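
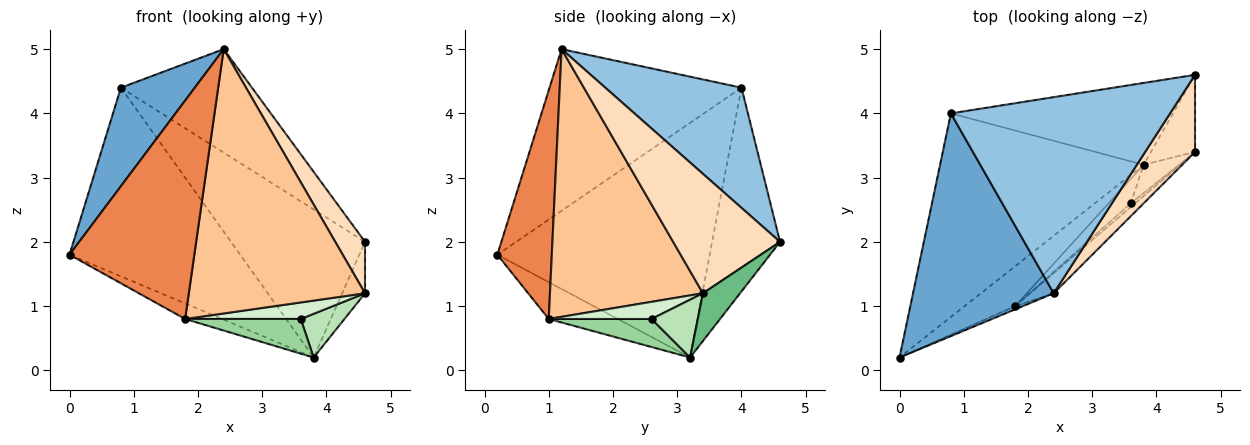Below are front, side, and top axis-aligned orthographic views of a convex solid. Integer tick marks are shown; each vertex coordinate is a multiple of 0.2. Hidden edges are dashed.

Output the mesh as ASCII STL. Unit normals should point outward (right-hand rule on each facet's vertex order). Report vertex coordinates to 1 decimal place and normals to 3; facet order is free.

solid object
 facet normal -0.724 -0.279 0.630
  outer loop
   vertex 0.8 4.0 4.4
   vertex 0.0 0.2 1.8
   vertex 2.4 1.2 5.0
  endloop
 endfacet
 facet normal 0.436 0.420 0.796
  outer loop
   vertex 0.8 4.0 4.4
   vertex 2.4 1.2 5.0
   vertex 4.6 4.6 2.0
  endloop
 endfacet
 facet normal -0.646 0.519 -0.560
  outer loop
   vertex 0.8 4.0 4.4
   vertex 3.8 3.2 0.2
   vertex 0.0 0.2 1.8
  endloop
 endfacet
 facet normal -0.406 0.800 -0.442
  outer loop
   vertex 0.8 4.0 4.4
   vertex 4.6 4.6 2.0
   vertex 3.8 3.2 0.2
  endloop
 endfacet
 facet normal 0.400 -0.916 -0.013
  outer loop
   vertex 1.8 1.0 0.8
   vertex 2.4 1.2 5.0
   vertex 0.0 0.2 1.8
  endloop
 endfacet
 facet normal -0.562 0.300 -0.771
  outer loop
   vertex 1.8 1.0 0.8
   vertex 0.0 0.2 1.8
   vertex 3.8 3.2 0.2
  endloop
 endfacet
 facet normal 0.654 -0.754 -0.058
  outer loop
   vertex 4.6 3.4 1.2
   vertex 2.4 1.2 5.0
   vertex 1.8 1.0 0.8
  endloop
 endfacet
 facet normal 0.894 -0.249 0.373
  outer loop
   vertex 4.6 3.4 1.2
   vertex 4.6 4.6 2.0
   vertex 2.4 1.2 5.0
  endloop
 endfacet
 facet normal 0.670 0.412 -0.618
  outer loop
   vertex 4.6 3.4 1.2
   vertex 3.8 3.2 0.2
   vertex 4.6 4.6 2.0
  endloop
 endfacet
 facet normal 0.588 -0.661 -0.465
  outer loop
   vertex 3.6 2.6 0.8
   vertex 1.8 1.0 0.8
   vertex 3.8 3.2 0.2
  endloop
 endfacet
 facet normal 0.664 -0.627 -0.406
  outer loop
   vertex 3.6 2.6 0.8
   vertex 3.8 3.2 0.2
   vertex 4.6 3.4 1.2
  endloop
 endfacet
 facet normal 0.655 -0.737 -0.164
  outer loop
   vertex 3.6 2.6 0.8
   vertex 4.6 3.4 1.2
   vertex 1.8 1.0 0.8
  endloop
 endfacet
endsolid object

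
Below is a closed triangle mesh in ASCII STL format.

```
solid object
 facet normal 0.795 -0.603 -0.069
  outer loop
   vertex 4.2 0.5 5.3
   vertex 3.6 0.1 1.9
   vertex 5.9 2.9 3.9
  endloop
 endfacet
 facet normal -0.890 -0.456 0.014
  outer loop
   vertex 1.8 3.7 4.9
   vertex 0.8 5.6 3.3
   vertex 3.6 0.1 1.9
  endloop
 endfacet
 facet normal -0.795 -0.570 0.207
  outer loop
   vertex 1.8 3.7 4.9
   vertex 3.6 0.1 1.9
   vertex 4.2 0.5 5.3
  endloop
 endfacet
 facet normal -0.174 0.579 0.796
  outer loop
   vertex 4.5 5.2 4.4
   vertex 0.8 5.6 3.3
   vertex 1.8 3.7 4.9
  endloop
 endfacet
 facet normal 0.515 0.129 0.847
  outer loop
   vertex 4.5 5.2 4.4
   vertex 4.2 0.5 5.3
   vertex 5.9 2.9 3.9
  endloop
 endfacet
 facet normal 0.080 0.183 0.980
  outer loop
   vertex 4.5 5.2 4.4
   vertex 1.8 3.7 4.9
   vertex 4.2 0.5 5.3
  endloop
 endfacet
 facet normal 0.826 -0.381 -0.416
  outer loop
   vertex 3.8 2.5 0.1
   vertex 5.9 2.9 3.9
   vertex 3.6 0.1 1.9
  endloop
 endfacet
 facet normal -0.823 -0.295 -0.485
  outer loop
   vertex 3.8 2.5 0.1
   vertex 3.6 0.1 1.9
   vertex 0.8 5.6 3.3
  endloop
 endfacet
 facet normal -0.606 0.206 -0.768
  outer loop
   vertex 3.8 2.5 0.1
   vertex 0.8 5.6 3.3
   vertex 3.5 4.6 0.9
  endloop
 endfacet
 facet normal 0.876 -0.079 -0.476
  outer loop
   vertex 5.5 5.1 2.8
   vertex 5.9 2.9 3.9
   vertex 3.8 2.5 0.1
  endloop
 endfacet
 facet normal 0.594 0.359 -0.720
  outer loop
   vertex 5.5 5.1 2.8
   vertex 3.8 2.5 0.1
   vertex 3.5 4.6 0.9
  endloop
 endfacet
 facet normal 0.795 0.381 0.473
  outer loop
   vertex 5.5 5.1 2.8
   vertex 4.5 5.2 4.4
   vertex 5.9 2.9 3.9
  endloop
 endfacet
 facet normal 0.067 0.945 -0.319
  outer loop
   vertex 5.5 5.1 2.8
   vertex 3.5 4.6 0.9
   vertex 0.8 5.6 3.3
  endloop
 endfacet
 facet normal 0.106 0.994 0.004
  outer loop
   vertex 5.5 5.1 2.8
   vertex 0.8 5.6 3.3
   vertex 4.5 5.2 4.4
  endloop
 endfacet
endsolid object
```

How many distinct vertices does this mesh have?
9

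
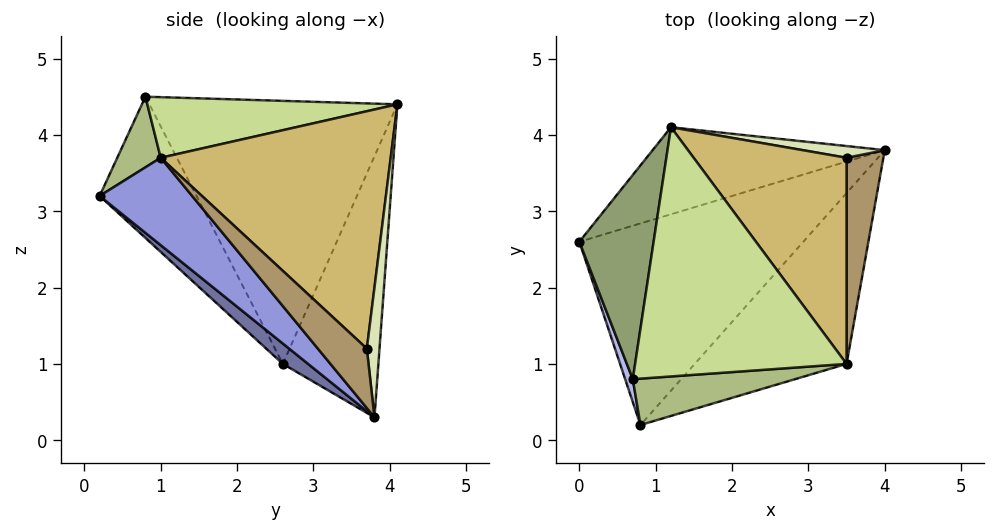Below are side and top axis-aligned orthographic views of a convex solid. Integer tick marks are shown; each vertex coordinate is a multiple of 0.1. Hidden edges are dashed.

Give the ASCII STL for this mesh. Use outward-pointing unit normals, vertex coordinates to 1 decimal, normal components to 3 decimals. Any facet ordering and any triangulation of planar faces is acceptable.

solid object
 facet normal 0.068 -0.662 -0.747
  outer loop
   vertex 0.8 0.2 3.2
   vertex 0.0 2.6 1.0
   vertex 4.0 3.8 0.3
  endloop
 endfacet
 facet normal -0.321 0.903 -0.285
  outer loop
   vertex 1.2 4.1 4.4
   vertex 4.0 3.8 0.3
   vertex 0.0 2.6 1.0
  endloop
 endfacet
 facet normal 0.329 -0.752 -0.571
  outer loop
   vertex 3.5 1.0 3.7
   vertex 0.8 0.2 3.2
   vertex 4.0 3.8 0.3
  endloop
 endfacet
 facet normal -0.961 -0.273 0.052
  outer loop
   vertex 0.7 0.8 4.5
   vertex 0.0 2.6 1.0
   vertex 0.8 0.2 3.2
  endloop
 endfacet
 facet normal -0.951 0.152 0.269
  outer loop
   vertex 0.7 0.8 4.5
   vertex 1.2 4.1 4.4
   vertex 0.0 2.6 1.0
  endloop
 endfacet
 facet normal 0.184 -0.887 0.424
  outer loop
   vertex 0.7 0.8 4.5
   vertex 0.8 0.2 3.2
   vertex 3.5 1.0 3.7
  endloop
 endfacet
 facet normal 0.276 -0.013 0.961
  outer loop
   vertex 0.7 0.8 4.5
   vertex 3.5 1.0 3.7
   vertex 1.2 4.1 4.4
  endloop
 endfacet
 facet normal 0.730 0.504 0.461
  outer loop
   vertex 3.5 3.7 1.2
   vertex 4.0 3.8 0.3
   vertex 1.2 4.1 4.4
  endloop
 endfacet
 facet normal 0.764 0.438 0.473
  outer loop
   vertex 3.5 3.7 1.2
   vertex 3.5 1.0 3.7
   vertex 4.0 3.8 0.3
  endloop
 endfacet
 facet normal 0.751 0.448 0.484
  outer loop
   vertex 3.5 3.7 1.2
   vertex 1.2 4.1 4.4
   vertex 3.5 1.0 3.7
  endloop
 endfacet
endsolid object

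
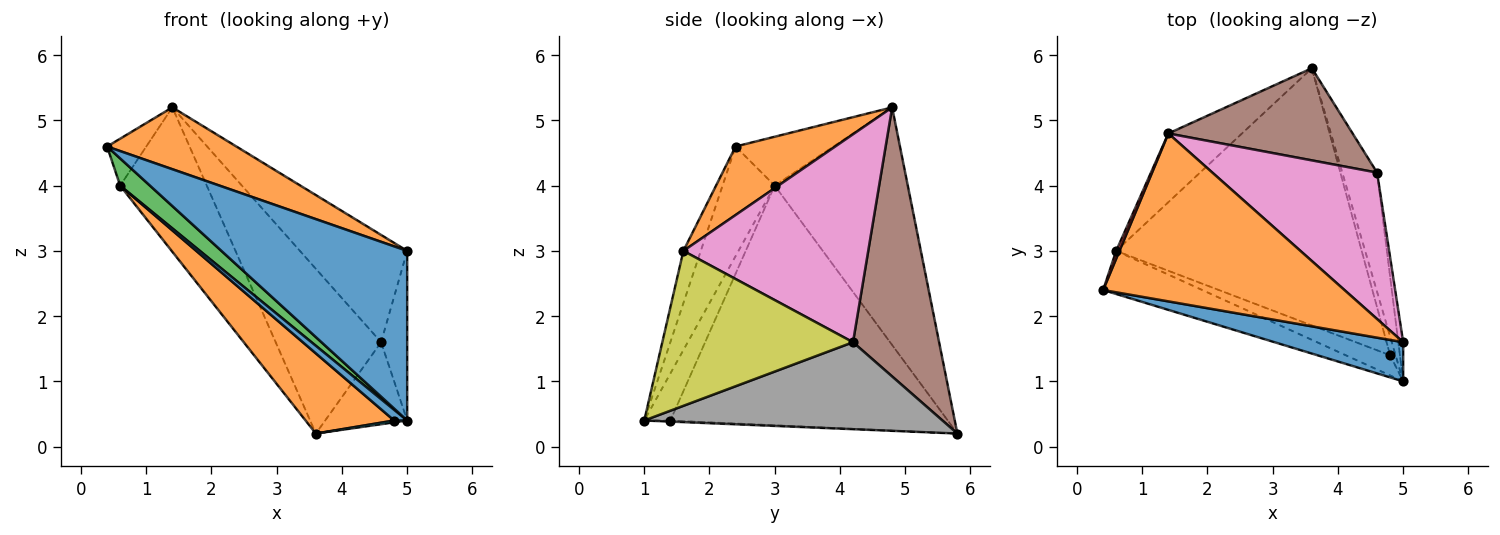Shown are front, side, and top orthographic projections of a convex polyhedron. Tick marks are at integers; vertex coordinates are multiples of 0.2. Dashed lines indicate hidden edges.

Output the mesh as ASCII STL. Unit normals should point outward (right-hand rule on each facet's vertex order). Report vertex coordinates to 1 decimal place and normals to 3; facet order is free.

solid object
 facet normal -0.091 -0.970 0.224
  outer loop
   vertex 5.0 1.6 3.0
   vertex 0.4 2.4 4.6
   vertex 5.0 1.0 0.4
  endloop
 endfacet
 facet normal 0.257 -0.334 0.907
  outer loop
   vertex 5.0 1.6 3.0
   vertex 1.4 4.8 5.2
   vertex 0.4 2.4 4.6
  endloop
 endfacet
 facet normal -0.683 -0.390 -0.618
  outer loop
   vertex 0.6 3.0 4.0
   vertex 5.0 1.0 0.4
   vertex 0.4 2.4 4.6
  endloop
 endfacet
 facet normal -0.927 0.371 0.062
  outer loop
   vertex 0.6 3.0 4.0
   vertex 0.4 2.4 4.6
   vertex 1.4 4.8 5.2
  endloop
 endfacet
 facet normal -0.811 0.528 -0.251
  outer loop
   vertex 0.6 3.0 4.0
   vertex 1.4 4.8 5.2
   vertex 3.6 5.8 0.2
  endloop
 endfacet
 facet normal 0.580 0.711 0.398
  outer loop
   vertex 4.6 4.2 1.6
   vertex 3.6 5.8 0.2
   vertex 1.4 4.8 5.2
  endloop
 endfacet
 facet normal 0.713 0.414 0.565
  outer loop
   vertex 4.6 4.2 1.6
   vertex 1.4 4.8 5.2
   vertex 5.0 1.6 3.0
  endloop
 endfacet
 facet normal 0.900 0.247 -0.360
  outer loop
   vertex 4.6 4.2 1.6
   vertex 5.0 1.0 0.4
   vertex 3.6 5.8 0.2
  endloop
 endfacet
 facet normal 0.990 0.136 -0.031
  outer loop
   vertex 4.6 4.2 1.6
   vertex 5.0 1.6 3.0
   vertex 5.0 1.0 0.4
  endloop
 endfacet
 facet normal -0.195 -0.098 -0.976
  outer loop
   vertex 4.8 1.4 0.4
   vertex 3.6 5.8 0.2
   vertex 5.0 1.0 0.4
  endloop
 endfacet
 facet normal -0.683 -0.342 -0.645
  outer loop
   vertex 4.8 1.4 0.4
   vertex 5.0 1.0 0.4
   vertex 0.6 3.0 4.0
  endloop
 endfacet
 facet normal -0.682 -0.218 -0.699
  outer loop
   vertex 4.8 1.4 0.4
   vertex 0.6 3.0 4.0
   vertex 3.6 5.8 0.2
  endloop
 endfacet
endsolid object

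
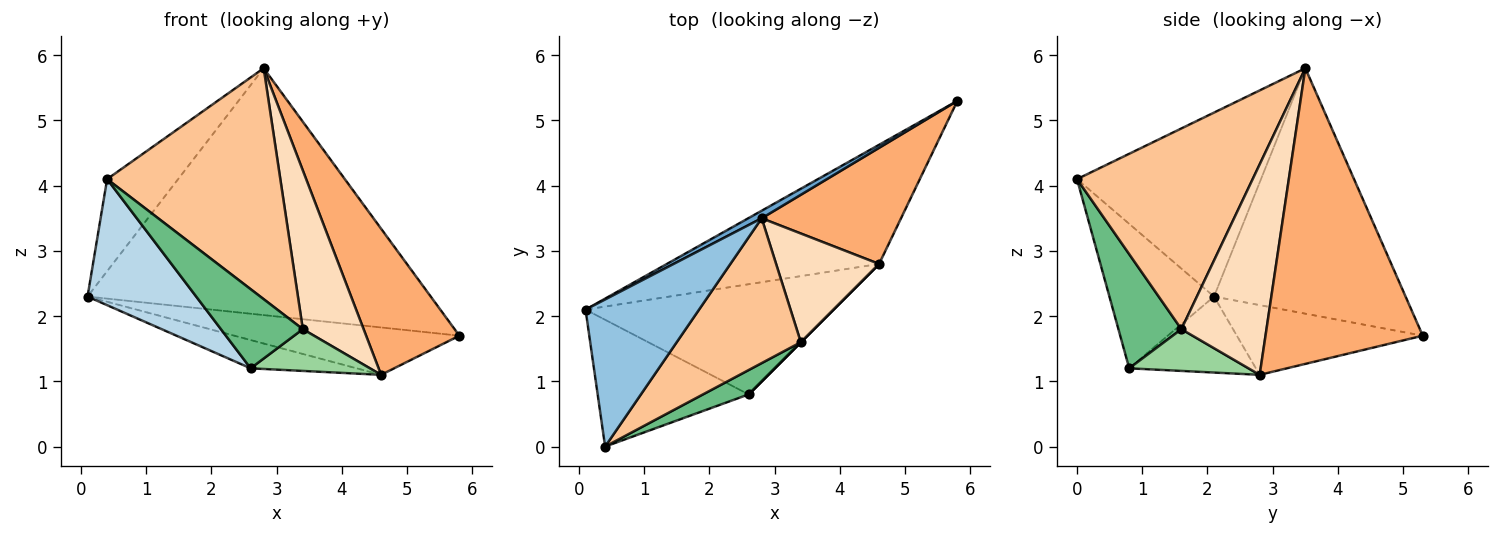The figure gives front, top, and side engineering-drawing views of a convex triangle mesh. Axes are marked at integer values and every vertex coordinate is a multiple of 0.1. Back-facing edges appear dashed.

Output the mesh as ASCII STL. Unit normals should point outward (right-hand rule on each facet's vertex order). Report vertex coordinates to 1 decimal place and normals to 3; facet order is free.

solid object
 facet normal -0.487 0.873 0.027
  outer loop
   vertex 2.8 3.5 5.8
   vertex 5.8 5.3 1.7
   vertex 0.1 2.1 2.3
  endloop
 endfacet
 facet normal -0.809 0.312 0.499
  outer loop
   vertex 2.8 3.5 5.8
   vertex 0.1 2.1 2.3
   vertex 0.4 0.0 4.1
  endloop
 endfacet
 facet normal -0.562 -0.583 -0.587
  outer loop
   vertex 2.6 0.8 1.2
   vertex 0.4 0.0 4.1
   vertex 0.1 2.1 2.3
  endloop
 endfacet
 facet normal -0.292 0.353 -0.889
  outer loop
   vertex 4.6 2.8 1.1
   vertex 0.1 2.1 2.3
   vertex 5.8 5.3 1.7
  endloop
 endfacet
 facet normal -0.285 0.238 -0.929
  outer loop
   vertex 4.6 2.8 1.1
   vertex 2.6 0.8 1.2
   vertex 0.1 2.1 2.3
  endloop
 endfacet
 facet normal 0.797 -0.473 0.376
  outer loop
   vertex 4.6 2.8 1.1
   vertex 5.8 5.3 1.7
   vertex 2.8 3.5 5.8
  endloop
 endfacet
 facet normal 0.652 -0.643 0.403
  outer loop
   vertex 3.4 1.6 1.8
   vertex 2.8 3.5 5.8
   vertex 0.4 0.0 4.1
  endloop
 endfacet
 facet normal 0.756 -0.540 0.370
  outer loop
   vertex 3.4 1.6 1.8
   vertex 4.6 2.8 1.1
   vertex 2.8 3.5 5.8
  endloop
 endfacet
 facet normal 0.592 -0.770 0.237
  outer loop
   vertex 3.4 1.6 1.8
   vertex 0.4 0.0 4.1
   vertex 2.6 0.8 1.2
  endloop
 endfacet
 facet normal 0.707 -0.707 0.000
  outer loop
   vertex 3.4 1.6 1.8
   vertex 2.6 0.8 1.2
   vertex 4.6 2.8 1.1
  endloop
 endfacet
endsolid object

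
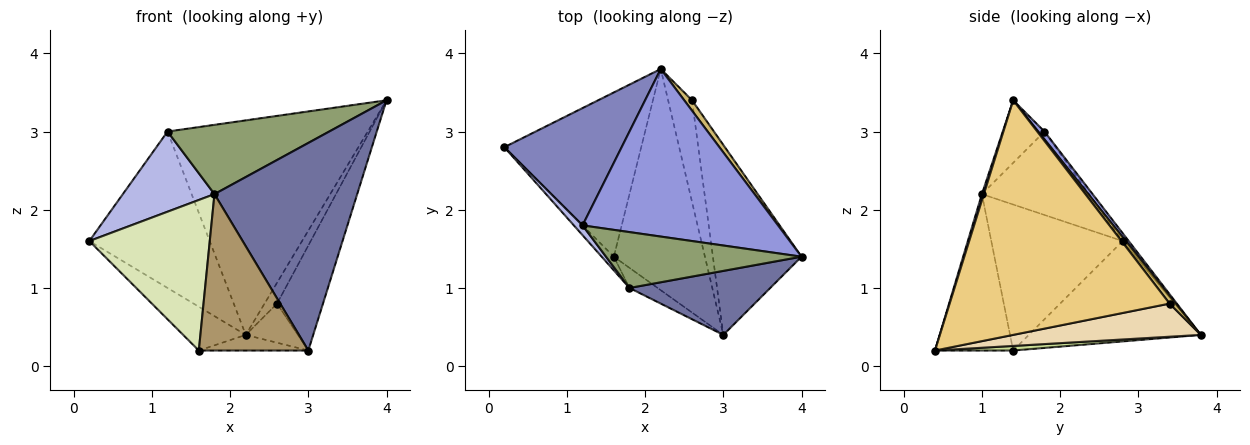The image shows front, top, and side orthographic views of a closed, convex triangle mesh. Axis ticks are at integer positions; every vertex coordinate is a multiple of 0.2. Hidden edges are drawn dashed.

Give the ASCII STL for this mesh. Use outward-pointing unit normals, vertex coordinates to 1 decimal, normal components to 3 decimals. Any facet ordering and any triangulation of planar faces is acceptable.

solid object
 facet normal 0.013 -0.956 0.295
  outer loop
   vertex 1.8 1.0 2.2
   vertex 3.0 0.4 0.2
   vertex 4.0 1.4 3.4
  endloop
 endfacet
 facet normal -0.040 0.799 0.600
  outer loop
   vertex 1.2 1.8 3.0
   vertex 2.2 3.8 0.4
   vertex 0.2 2.8 1.6
  endloop
 endfacet
 facet normal 0.025 0.788 0.615
  outer loop
   vertex 1.2 1.8 3.0
   vertex 4.0 1.4 3.4
   vertex 2.2 3.8 0.4
  endloop
 endfacet
 facet normal -0.758 -0.647 0.079
  outer loop
   vertex 1.2 1.8 3.0
   vertex 0.2 2.8 1.6
   vertex 1.8 1.0 2.2
  endloop
 endfacet
 facet normal -0.197 -0.763 0.615
  outer loop
   vertex 1.2 1.8 3.0
   vertex 1.8 1.0 2.2
   vertex 4.0 1.4 3.4
  endloop
 endfacet
 facet normal -0.578 0.210 -0.788
  outer loop
   vertex 1.6 1.4 0.2
   vertex 0.2 2.8 1.6
   vertex 2.2 3.8 0.4
  endloop
 endfacet
 facet normal 0.050 0.070 -0.996
  outer loop
   vertex 1.6 1.4 0.2
   vertex 2.2 3.8 0.4
   vertex 3.0 0.4 0.2
  endloop
 endfacet
 facet normal -0.736 -0.674 -0.061
  outer loop
   vertex 1.6 1.4 0.2
   vertex 1.8 1.0 2.2
   vertex 0.2 2.8 1.6
  endloop
 endfacet
 facet normal -0.578 -0.809 -0.104
  outer loop
   vertex 1.6 1.4 0.2
   vertex 3.0 0.4 0.2
   vertex 1.8 1.0 2.2
  endloop
 endfacet
 facet normal 0.408 0.816 0.408
  outer loop
   vertex 2.6 3.4 0.8
   vertex 2.2 3.8 0.4
   vertex 4.0 1.4 3.4
  endloop
 endfacet
 facet normal 0.918 0.192 -0.347
  outer loop
   vertex 2.6 3.4 0.8
   vertex 4.0 1.4 3.4
   vertex 3.0 0.4 0.2
  endloop
 endfacet
 facet normal 0.791 0.220 -0.571
  outer loop
   vertex 2.6 3.4 0.8
   vertex 3.0 0.4 0.2
   vertex 2.2 3.8 0.4
  endloop
 endfacet
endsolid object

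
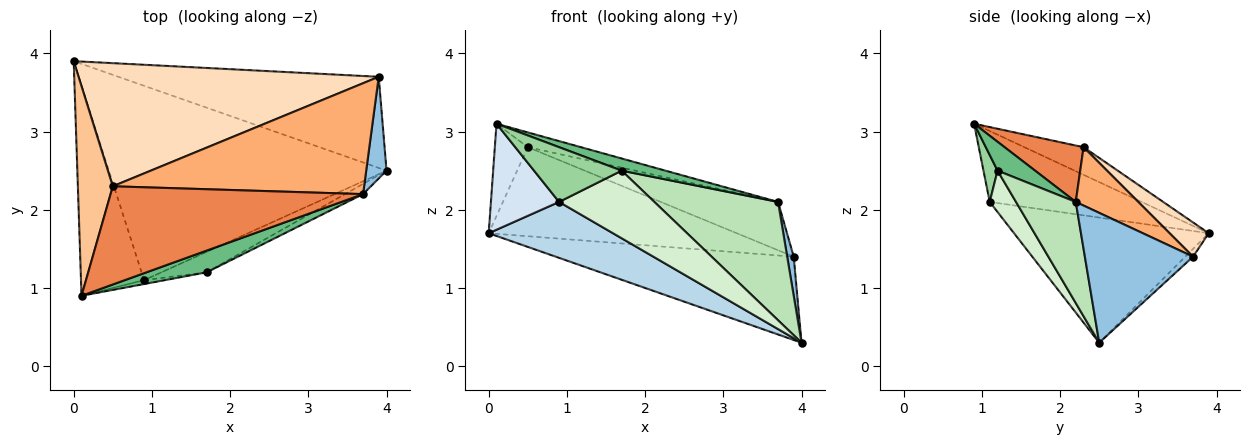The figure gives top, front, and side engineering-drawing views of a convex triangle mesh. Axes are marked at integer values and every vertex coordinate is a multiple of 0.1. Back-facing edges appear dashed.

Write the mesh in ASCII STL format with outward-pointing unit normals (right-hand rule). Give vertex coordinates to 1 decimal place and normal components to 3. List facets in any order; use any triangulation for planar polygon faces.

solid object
 facet normal -0.022 0.675 -0.738
  outer loop
   vertex 3.9 3.7 1.4
   vertex 4.0 2.5 0.3
   vertex 0.0 3.9 1.7
  endloop
 endfacet
 facet normal 0.986 -0.059 0.154
  outer loop
   vertex 3.9 3.7 1.4
   vertex 3.7 2.2 2.1
   vertex 4.0 2.5 0.3
  endloop
 endfacet
 facet normal -0.397 -0.254 -0.882
  outer loop
   vertex 0.9 1.1 2.1
   vertex 0.0 3.9 1.7
   vertex 4.0 2.5 0.3
  endloop
 endfacet
 facet normal -0.708 -0.318 -0.630
  outer loop
   vertex 0.9 1.1 2.1
   vertex 0.1 0.9 3.1
   vertex 0.0 3.9 1.7
  endloop
 endfacet
 facet normal 0.216 0.145 0.966
  outer loop
   vertex 0.5 2.3 2.8
   vertex 0.1 0.9 3.1
   vertex 3.7 2.2 2.1
  endloop
 endfacet
 facet normal 0.208 0.391 0.897
  outer loop
   vertex 0.5 2.3 2.8
   vertex 3.7 2.2 2.1
   vertex 3.9 3.7 1.4
  endloop
 endfacet
 facet normal -0.586 0.326 0.741
  outer loop
   vertex 0.5 2.3 2.8
   vertex 0.0 3.9 1.7
   vertex 0.1 0.9 3.1
  endloop
 endfacet
 facet normal 0.092 0.583 0.807
  outer loop
   vertex 0.5 2.3 2.8
   vertex 3.9 3.7 1.4
   vertex 0.0 3.9 1.7
  endloop
 endfacet
 facet normal 0.386 -0.451 0.805
  outer loop
   vertex 1.7 1.2 2.5
   vertex 3.7 2.2 2.1
   vertex 0.1 0.9 3.1
  endloop
 endfacet
 facet normal 0.158 -0.985 -0.070
  outer loop
   vertex 1.7 1.2 2.5
   vertex 0.1 0.9 3.1
   vertex 0.9 1.1 2.1
  endloop
 endfacet
 facet normal 0.433 -0.898 -0.077
  outer loop
   vertex 1.7 1.2 2.5
   vertex 4.0 2.5 0.3
   vertex 3.7 2.2 2.1
  endloop
 endfacet
 facet normal 0.256 -0.925 -0.280
  outer loop
   vertex 1.7 1.2 2.5
   vertex 0.9 1.1 2.1
   vertex 4.0 2.5 0.3
  endloop
 endfacet
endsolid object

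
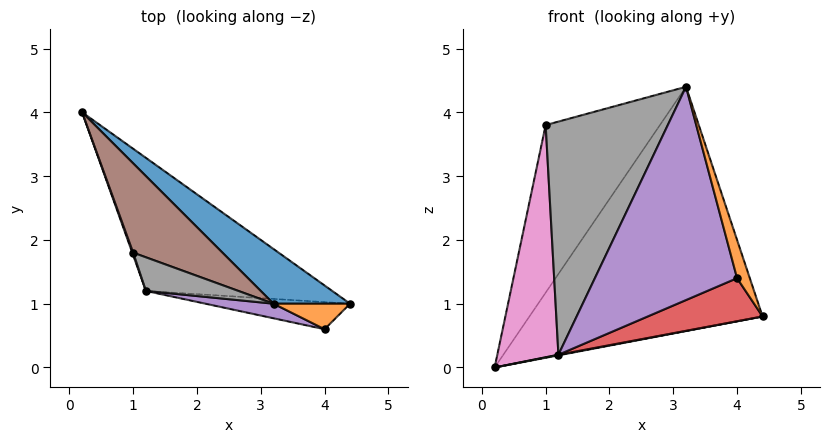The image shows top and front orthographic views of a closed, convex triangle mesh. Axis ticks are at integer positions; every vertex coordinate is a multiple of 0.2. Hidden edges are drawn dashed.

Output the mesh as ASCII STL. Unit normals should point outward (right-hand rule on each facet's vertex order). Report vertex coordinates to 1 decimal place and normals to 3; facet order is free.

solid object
 facet normal 0.548 0.816 0.183
  outer loop
   vertex 3.2 1.0 4.4
   vertex 4.4 1.0 0.8
   vertex 0.2 4.0 0.0
  endloop
 endfacet
 facet normal 0.857 -0.429 0.286
  outer loop
   vertex 4.0 0.6 1.4
   vertex 4.4 1.0 0.8
   vertex 3.2 1.0 4.4
  endloop
 endfacet
 facet normal 0.184 -0.004 -0.983
  outer loop
   vertex 1.2 1.2 0.2
   vertex 0.2 4.0 0.0
   vertex 4.4 1.0 0.8
  endloop
 endfacet
 facet normal 0.047 -0.845 -0.532
  outer loop
   vertex 1.2 1.2 0.2
   vertex 4.4 1.0 0.8
   vertex 4.0 0.6 1.4
  endloop
 endfacet
 facet normal -0.236 -0.969 0.066
  outer loop
   vertex 1.2 1.2 0.2
   vertex 4.0 0.6 1.4
   vertex 3.2 1.0 4.4
  endloop
 endfacet
 facet normal 0.189 0.867 0.462
  outer loop
   vertex 1.0 1.8 3.8
   vertex 3.2 1.0 4.4
   vertex 0.2 4.0 0.0
  endloop
 endfacet
 facet normal -0.942 -0.336 0.004
  outer loop
   vertex 1.0 1.8 3.8
   vertex 0.2 4.0 0.0
   vertex 1.2 1.2 0.2
  endloop
 endfacet
 facet normal -0.370 -0.919 0.133
  outer loop
   vertex 1.0 1.8 3.8
   vertex 1.2 1.2 0.2
   vertex 3.2 1.0 4.4
  endloop
 endfacet
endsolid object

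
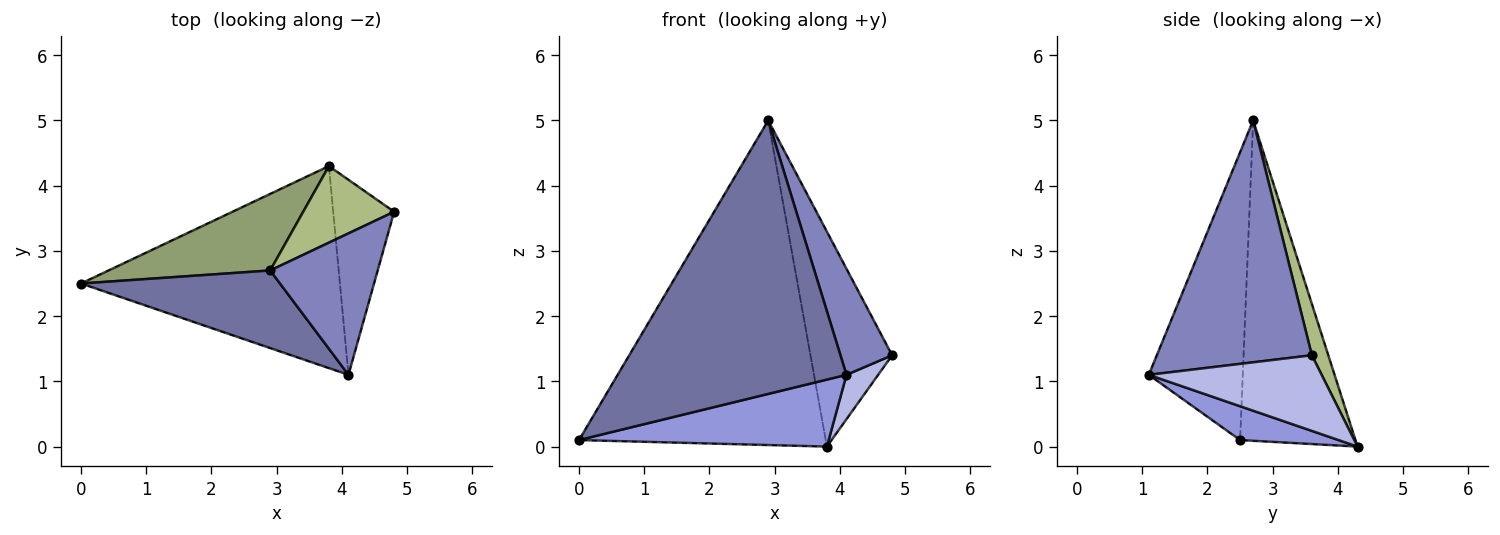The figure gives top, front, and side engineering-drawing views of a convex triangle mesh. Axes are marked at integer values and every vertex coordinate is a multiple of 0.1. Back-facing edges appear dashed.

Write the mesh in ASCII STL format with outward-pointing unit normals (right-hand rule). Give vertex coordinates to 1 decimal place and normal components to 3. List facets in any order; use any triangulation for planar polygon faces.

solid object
 facet normal -0.367 -0.895 0.254
  outer loop
   vertex 2.9 2.7 5.0
   vertex 0.0 2.5 0.1
   vertex 4.1 1.1 1.1
  endloop
 endfacet
 facet normal 0.874 -0.291 0.389
  outer loop
   vertex 2.9 2.7 5.0
   vertex 4.1 1.1 1.1
   vertex 4.8 3.6 1.4
  endloop
 endfacet
 facet normal 0.123 -0.312 -0.942
  outer loop
   vertex 3.8 4.3 0.0
   vertex 4.1 1.1 1.1
   vertex 0.0 2.5 0.1
  endloop
 endfacet
 facet normal 0.771 -0.141 -0.621
  outer loop
   vertex 3.8 4.3 0.0
   vertex 4.8 3.6 1.4
   vertex 4.1 1.1 1.1
  endloop
 endfacet
 facet normal -0.414 0.886 0.209
  outer loop
   vertex 3.8 4.3 0.0
   vertex 0.0 2.5 0.1
   vertex 2.9 2.7 5.0
  endloop
 endfacet
 facet normal 0.186 0.926 0.330
  outer loop
   vertex 3.8 4.3 0.0
   vertex 2.9 2.7 5.0
   vertex 4.8 3.6 1.4
  endloop
 endfacet
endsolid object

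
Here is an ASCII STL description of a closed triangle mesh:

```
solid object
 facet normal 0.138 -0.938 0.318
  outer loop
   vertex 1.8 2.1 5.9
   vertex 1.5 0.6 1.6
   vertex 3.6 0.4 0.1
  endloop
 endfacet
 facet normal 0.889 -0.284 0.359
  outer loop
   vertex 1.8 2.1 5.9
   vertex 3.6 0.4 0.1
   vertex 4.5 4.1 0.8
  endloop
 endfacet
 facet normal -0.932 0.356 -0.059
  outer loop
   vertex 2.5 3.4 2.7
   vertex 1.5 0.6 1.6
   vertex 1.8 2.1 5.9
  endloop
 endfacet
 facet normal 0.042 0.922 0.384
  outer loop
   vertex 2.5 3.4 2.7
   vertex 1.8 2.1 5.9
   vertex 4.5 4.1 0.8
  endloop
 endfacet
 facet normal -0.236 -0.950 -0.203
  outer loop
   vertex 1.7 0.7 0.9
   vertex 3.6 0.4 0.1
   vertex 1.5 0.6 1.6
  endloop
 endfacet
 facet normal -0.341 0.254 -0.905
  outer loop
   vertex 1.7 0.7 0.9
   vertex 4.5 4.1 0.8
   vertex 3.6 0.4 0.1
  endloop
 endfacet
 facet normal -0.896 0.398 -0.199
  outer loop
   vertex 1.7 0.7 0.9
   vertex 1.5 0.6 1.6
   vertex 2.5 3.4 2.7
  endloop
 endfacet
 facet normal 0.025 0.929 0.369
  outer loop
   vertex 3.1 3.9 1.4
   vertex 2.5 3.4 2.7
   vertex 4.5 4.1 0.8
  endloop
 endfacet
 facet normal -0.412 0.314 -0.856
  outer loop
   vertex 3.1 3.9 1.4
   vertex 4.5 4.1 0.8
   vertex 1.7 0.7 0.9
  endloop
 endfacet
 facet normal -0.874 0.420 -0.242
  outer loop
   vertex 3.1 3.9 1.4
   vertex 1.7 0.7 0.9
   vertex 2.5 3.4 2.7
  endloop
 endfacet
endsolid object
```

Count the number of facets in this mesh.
10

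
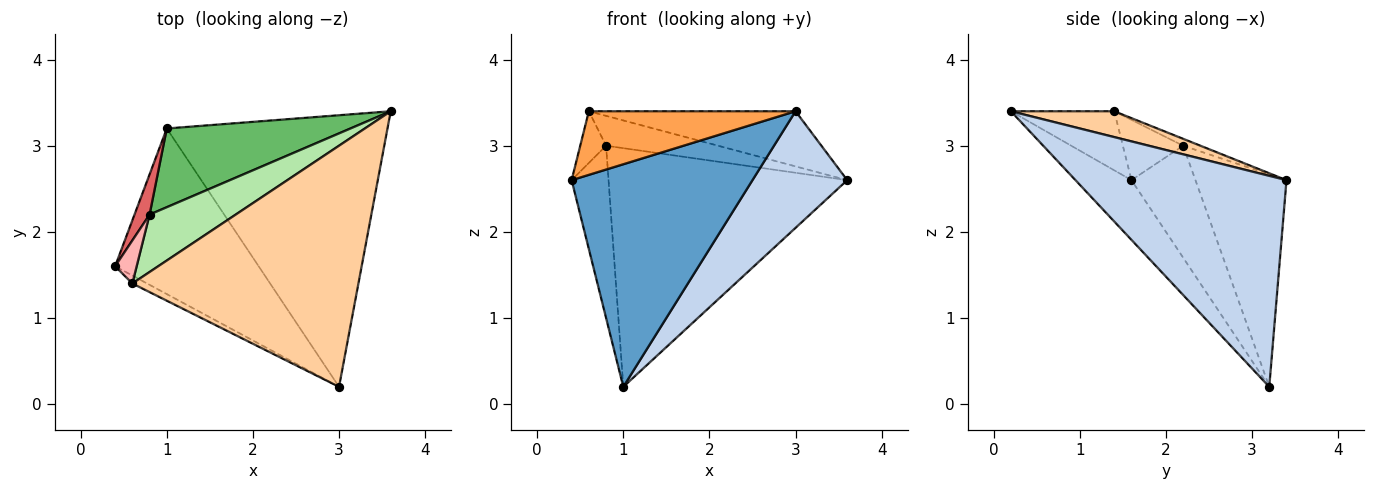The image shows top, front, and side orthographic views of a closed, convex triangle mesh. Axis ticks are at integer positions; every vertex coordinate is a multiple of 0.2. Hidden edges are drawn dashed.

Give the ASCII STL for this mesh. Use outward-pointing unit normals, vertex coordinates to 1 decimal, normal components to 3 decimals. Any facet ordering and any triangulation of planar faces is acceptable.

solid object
 facet normal -0.241 -0.779 -0.579
  outer loop
   vertex 1.0 3.2 0.2
   vertex 3.0 0.2 3.4
   vertex 0.4 1.6 2.6
  endloop
 endfacet
 facet normal 0.660 -0.296 -0.690
  outer loop
   vertex 1.0 3.2 0.2
   vertex 3.6 3.4 2.6
   vertex 3.0 0.2 3.4
  endloop
 endfacet
 facet normal -0.444 -0.889 -0.111
  outer loop
   vertex 0.6 1.4 3.4
   vertex 0.4 1.6 2.6
   vertex 3.0 0.2 3.4
  endloop
 endfacet
 facet normal 0.111 0.221 0.969
  outer loop
   vertex 0.6 1.4 3.4
   vertex 3.0 0.2 3.4
   vertex 3.6 3.4 2.6
  endloop
 endfacet
 facet normal -0.341 0.893 0.295
  outer loop
   vertex 0.8 2.2 3.0
   vertex 3.6 3.4 2.6
   vertex 1.0 3.2 0.2
  endloop
 endfacet
 facet normal -0.071 0.460 0.885
  outer loop
   vertex 0.8 2.2 3.0
   vertex 0.6 1.4 3.4
   vertex 3.6 3.4 2.6
  endloop
 endfacet
 facet normal -0.860 0.496 0.116
  outer loop
   vertex 0.8 2.2 3.0
   vertex 1.0 3.2 0.2
   vertex 0.4 1.6 2.6
  endloop
 endfacet
 facet normal -0.873 0.374 0.312
  outer loop
   vertex 0.8 2.2 3.0
   vertex 0.4 1.6 2.6
   vertex 0.6 1.4 3.4
  endloop
 endfacet
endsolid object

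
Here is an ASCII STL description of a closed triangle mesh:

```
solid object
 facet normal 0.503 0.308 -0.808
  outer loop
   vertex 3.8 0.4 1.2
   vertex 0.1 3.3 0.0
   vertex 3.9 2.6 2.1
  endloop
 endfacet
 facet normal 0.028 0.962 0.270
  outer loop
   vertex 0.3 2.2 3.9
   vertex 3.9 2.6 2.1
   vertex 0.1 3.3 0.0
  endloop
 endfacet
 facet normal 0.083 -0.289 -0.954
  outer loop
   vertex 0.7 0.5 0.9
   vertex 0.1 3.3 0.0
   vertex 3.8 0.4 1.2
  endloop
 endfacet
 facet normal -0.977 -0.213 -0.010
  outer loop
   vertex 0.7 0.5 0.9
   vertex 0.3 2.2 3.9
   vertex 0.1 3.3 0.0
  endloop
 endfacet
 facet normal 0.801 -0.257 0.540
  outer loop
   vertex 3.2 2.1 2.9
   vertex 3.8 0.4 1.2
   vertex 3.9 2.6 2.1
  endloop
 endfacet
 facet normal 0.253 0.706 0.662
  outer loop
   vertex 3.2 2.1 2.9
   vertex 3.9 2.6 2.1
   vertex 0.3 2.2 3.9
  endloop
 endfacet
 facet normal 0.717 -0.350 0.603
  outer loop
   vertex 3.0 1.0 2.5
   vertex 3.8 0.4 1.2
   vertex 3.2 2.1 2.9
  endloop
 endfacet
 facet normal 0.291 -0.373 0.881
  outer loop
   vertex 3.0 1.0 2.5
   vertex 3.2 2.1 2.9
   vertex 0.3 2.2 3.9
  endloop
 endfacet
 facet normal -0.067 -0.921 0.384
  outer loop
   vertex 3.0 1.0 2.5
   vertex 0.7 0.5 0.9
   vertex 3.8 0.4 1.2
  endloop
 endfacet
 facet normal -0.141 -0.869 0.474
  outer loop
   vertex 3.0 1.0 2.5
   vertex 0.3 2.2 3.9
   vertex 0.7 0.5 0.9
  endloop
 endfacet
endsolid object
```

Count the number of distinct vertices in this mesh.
7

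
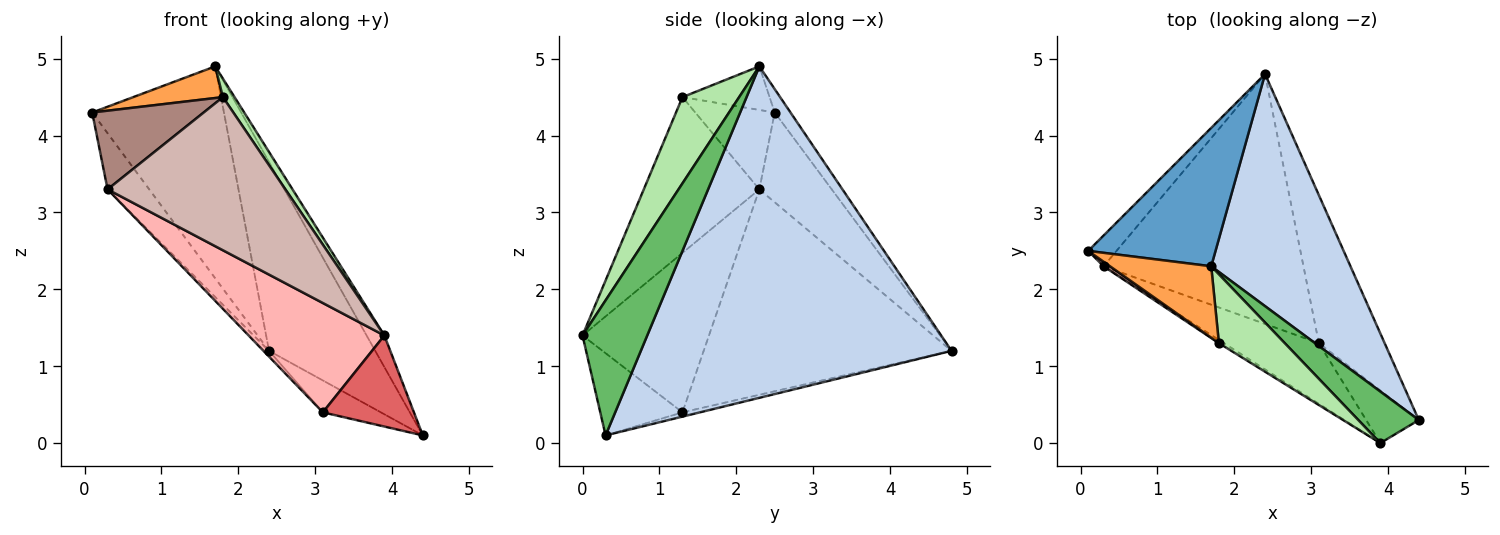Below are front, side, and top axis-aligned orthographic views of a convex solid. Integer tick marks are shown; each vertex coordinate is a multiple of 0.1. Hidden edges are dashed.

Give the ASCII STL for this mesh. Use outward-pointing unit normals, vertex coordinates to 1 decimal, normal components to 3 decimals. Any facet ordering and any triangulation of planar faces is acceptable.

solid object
 facet normal -0.100 0.833 0.544
  outer loop
   vertex 1.7 2.3 4.9
   vertex 2.4 4.8 1.2
   vertex 0.1 2.5 4.3
  endloop
 endfacet
 facet normal 0.879 0.301 0.369
  outer loop
   vertex 1.7 2.3 4.9
   vertex 4.4 0.3 0.1
   vertex 2.4 4.8 1.2
  endloop
 endfacet
 facet normal -0.366 -0.377 0.851
  outer loop
   vertex 1.8 1.3 4.5
   vertex 1.7 2.3 4.9
   vertex 0.1 2.5 4.3
  endloop
 endfacet
 facet normal -0.063 0.210 -0.976
  outer loop
   vertex 3.1 1.3 0.4
   vertex 2.4 4.8 1.2
   vertex 4.4 0.3 0.1
  endloop
 endfacet
 facet normal 0.885 0.243 0.397
  outer loop
   vertex 3.9 0.0 1.4
   vertex 4.4 0.3 0.1
   vertex 1.7 2.3 4.9
  endloop
 endfacet
 facet normal 0.784 -0.161 0.599
  outer loop
   vertex 3.9 0.0 1.4
   vertex 1.7 2.3 4.9
   vertex 1.8 1.3 4.5
  endloop
 endfacet
 facet normal -0.616 -0.682 -0.394
  outer loop
   vertex 3.9 0.0 1.4
   vertex 3.1 1.3 0.4
   vertex 4.4 0.3 0.1
  endloop
 endfacet
 facet normal -0.632 -0.678 -0.376
  outer loop
   vertex 0.3 2.3 3.3
   vertex 3.1 1.3 0.4
   vertex 3.9 0.0 1.4
  endloop
 endfacet
 facet normal -0.836 0.481 -0.263
  outer loop
   vertex 0.3 2.3 3.3
   vertex 0.1 2.5 4.3
   vertex 2.4 4.8 1.2
  endloop
 endfacet
 facet normal -0.717 0.016 -0.697
  outer loop
   vertex 0.3 2.3 3.3
   vertex 2.4 4.8 1.2
   vertex 3.1 1.3 0.4
  endloop
 endfacet
 facet normal -0.580 -0.813 0.047
  outer loop
   vertex 0.3 2.3 3.3
   vertex 1.8 1.3 4.5
   vertex 0.1 2.5 4.3
  endloop
 endfacet
 facet normal -0.545 -0.838 -0.018
  outer loop
   vertex 0.3 2.3 3.3
   vertex 3.9 0.0 1.4
   vertex 1.8 1.3 4.5
  endloop
 endfacet
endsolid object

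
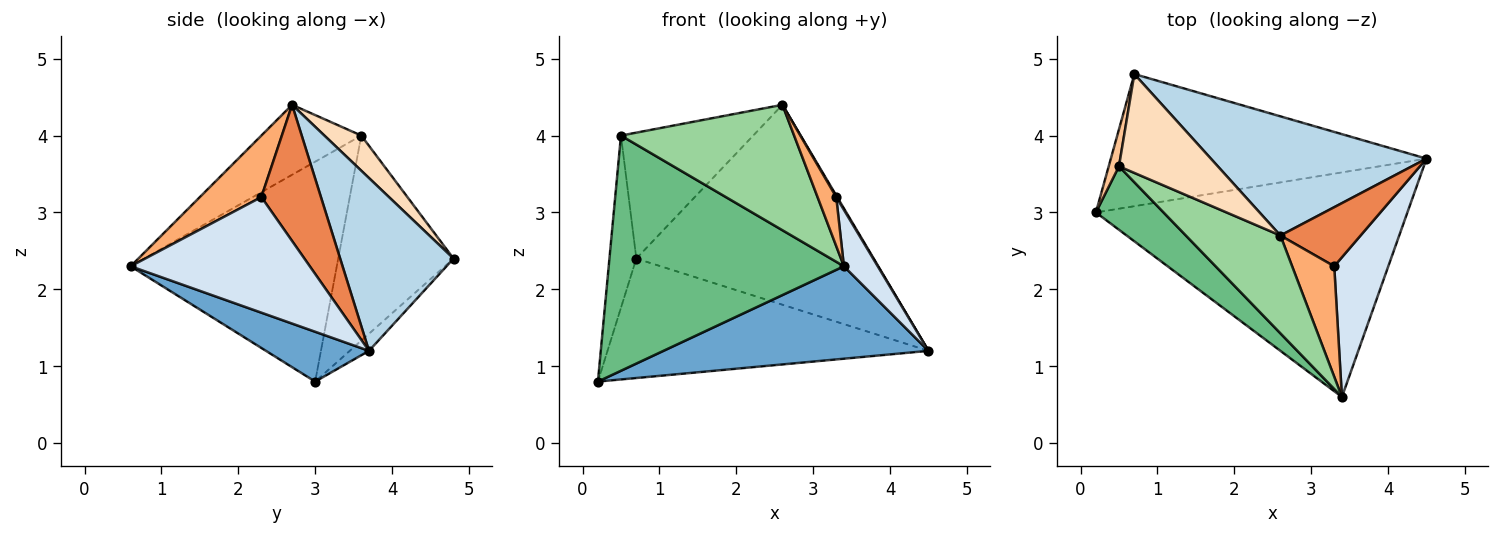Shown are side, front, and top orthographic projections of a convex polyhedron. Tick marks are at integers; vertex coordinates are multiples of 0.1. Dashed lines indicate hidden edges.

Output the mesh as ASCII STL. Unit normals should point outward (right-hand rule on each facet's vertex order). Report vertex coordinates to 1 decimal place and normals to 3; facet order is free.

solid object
 facet normal 0.146 -0.377 -0.915
  outer loop
   vertex 3.4 0.6 2.3
   vertex 0.2 3.0 0.8
   vertex 4.5 3.7 1.2
  endloop
 endfacet
 facet normal -0.040 0.670 -0.741
  outer loop
   vertex 0.7 4.8 2.4
   vertex 4.5 3.7 1.2
   vertex 0.2 3.0 0.8
  endloop
 endfacet
 facet normal 0.380 0.795 0.474
  outer loop
   vertex 0.7 4.8 2.4
   vertex 2.6 2.7 4.4
   vertex 4.5 3.7 1.2
  endloop
 endfacet
 facet normal 0.893 -0.169 0.418
  outer loop
   vertex 3.3 2.3 3.2
   vertex 3.4 0.6 2.3
   vertex 4.5 3.7 1.2
  endloop
 endfacet
 facet normal 0.862 -0.014 0.507
  outer loop
   vertex 3.3 2.3 3.2
   vertex 4.5 3.7 1.2
   vertex 2.6 2.7 4.4
  endloop
 endfacet
 facet normal 0.800 -0.243 0.548
  outer loop
   vertex 3.3 2.3 3.2
   vertex 2.6 2.7 4.4
   vertex 3.4 0.6 2.3
  endloop
 endfacet
 facet normal -0.973 0.227 0.049
  outer loop
   vertex 0.5 3.6 4.0
   vertex 0.7 4.8 2.4
   vertex 0.2 3.0 0.8
  endloop
 endfacet
 facet normal 0.214 0.768 0.603
  outer loop
   vertex 0.5 3.6 4.0
   vertex 2.6 2.7 4.4
   vertex 0.7 4.8 2.4
  endloop
 endfacet
 facet normal -0.646 -0.737 0.199
  outer loop
   vertex 0.5 3.6 4.0
   vertex 0.2 3.0 0.8
   vertex 3.4 0.6 2.3
  endloop
 endfacet
 facet normal -0.414 -0.718 0.560
  outer loop
   vertex 0.5 3.6 4.0
   vertex 3.4 0.6 2.3
   vertex 2.6 2.7 4.4
  endloop
 endfacet
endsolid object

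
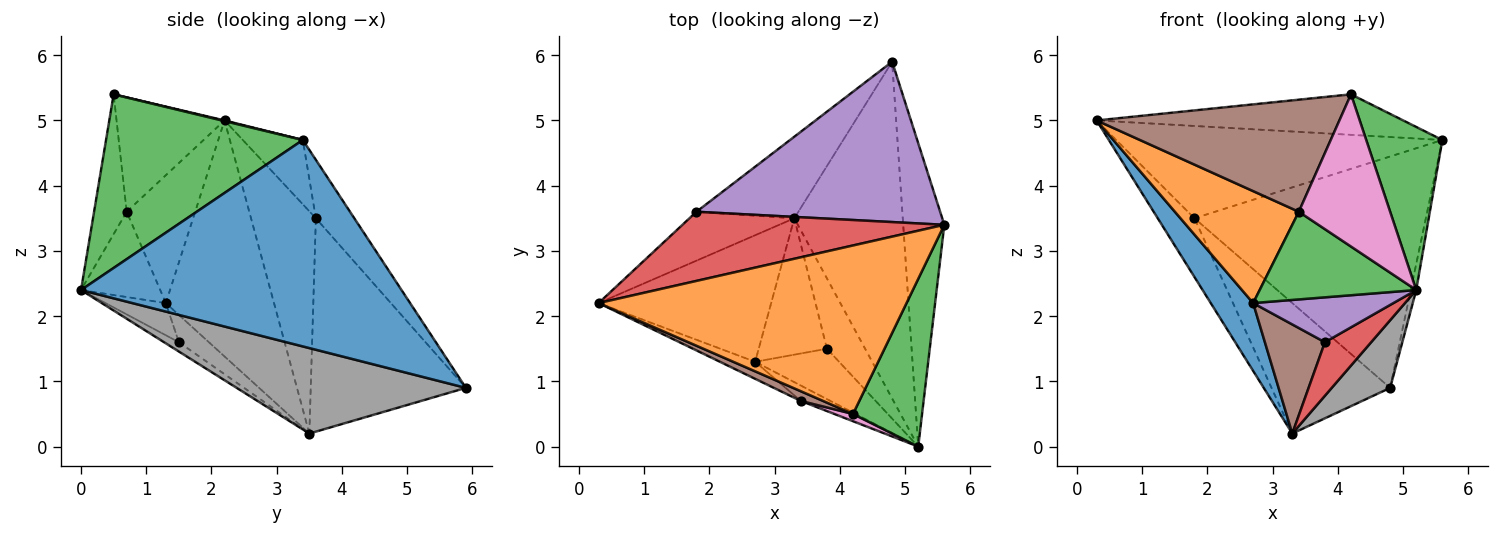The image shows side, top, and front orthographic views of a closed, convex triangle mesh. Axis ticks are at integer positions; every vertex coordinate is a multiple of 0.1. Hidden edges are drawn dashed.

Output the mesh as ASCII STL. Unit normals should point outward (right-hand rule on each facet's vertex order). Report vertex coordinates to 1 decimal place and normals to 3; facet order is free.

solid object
 facet normal 0.981 0.017 -0.195
  outer loop
   vertex 4.8 5.9 0.9
   vertex 5.6 3.4 4.7
   vertex 5.2 0.0 2.4
  endloop
 endfacet
 facet normal 0.002 0.234 0.972
  outer loop
   vertex 4.2 0.5 5.4
   vertex 5.6 3.4 4.7
   vertex 0.3 2.2 5.0
  endloop
 endfacet
 facet normal 0.874 -0.338 0.348
  outer loop
   vertex 4.2 0.5 5.4
   vertex 5.2 0.0 2.4
   vertex 5.6 3.4 4.7
  endloop
 endfacet
 facet normal -0.146 0.792 0.593
  outer loop
   vertex 1.8 3.6 3.5
   vertex 0.3 2.2 5.0
   vertex 5.6 3.4 4.7
  endloop
 endfacet
 facet normal -0.135 0.814 0.564
  outer loop
   vertex 1.8 3.6 3.5
   vertex 5.6 3.4 4.7
   vertex 4.8 5.9 0.9
  endloop
 endfacet
 facet normal -0.405 -0.911 0.079
  outer loop
   vertex 3.4 0.7 3.6
   vertex 4.2 0.5 5.4
   vertex 0.3 2.2 5.0
  endloop
 endfacet
 facet normal -0.336 -0.941 0.045
  outer loop
   vertex 3.4 0.7 3.6
   vertex 5.2 0.0 2.4
   vertex 4.2 0.5 5.4
  endloop
 endfacet
 facet normal 0.611 -0.156 -0.776
  outer loop
   vertex 3.3 3.5 0.2
   vertex 4.8 5.9 0.9
   vertex 5.2 0.0 2.4
  endloop
 endfacet
 facet normal -0.743 0.568 -0.355
  outer loop
   vertex 3.3 3.5 0.2
   vertex 1.8 3.6 3.5
   vertex 4.8 5.9 0.9
  endloop
 endfacet
 facet normal -0.805 0.456 -0.380
  outer loop
   vertex 3.3 3.5 0.2
   vertex 0.3 2.2 5.0
   vertex 1.8 3.6 3.5
  endloop
 endfacet
 facet normal -0.770 -0.302 -0.563
  outer loop
   vertex 2.7 1.3 2.2
   vertex 0.3 2.2 5.0
   vertex 3.3 3.5 0.2
  endloop
 endfacet
 facet normal -0.479 -0.868 -0.132
  outer loop
   vertex 2.7 1.3 2.2
   vertex 3.4 0.7 3.6
   vertex 0.3 2.2 5.0
  endloop
 endfacet
 facet normal -0.446 -0.882 -0.155
  outer loop
   vertex 2.7 1.3 2.2
   vertex 5.2 0.0 2.4
   vertex 3.4 0.7 3.6
  endloop
 endfacet
 facet normal -0.191 -0.594 -0.781
  outer loop
   vertex 3.8 1.5 1.6
   vertex 3.3 3.5 0.2
   vertex 5.2 0.0 2.4
  endloop
 endfacet
 facet normal -0.275 -0.640 -0.718
  outer loop
   vertex 3.8 1.5 1.6
   vertex 5.2 0.0 2.4
   vertex 2.7 1.3 2.2
  endloop
 endfacet
 facet normal -0.298 -0.596 -0.745
  outer loop
   vertex 3.8 1.5 1.6
   vertex 2.7 1.3 2.2
   vertex 3.3 3.5 0.2
  endloop
 endfacet
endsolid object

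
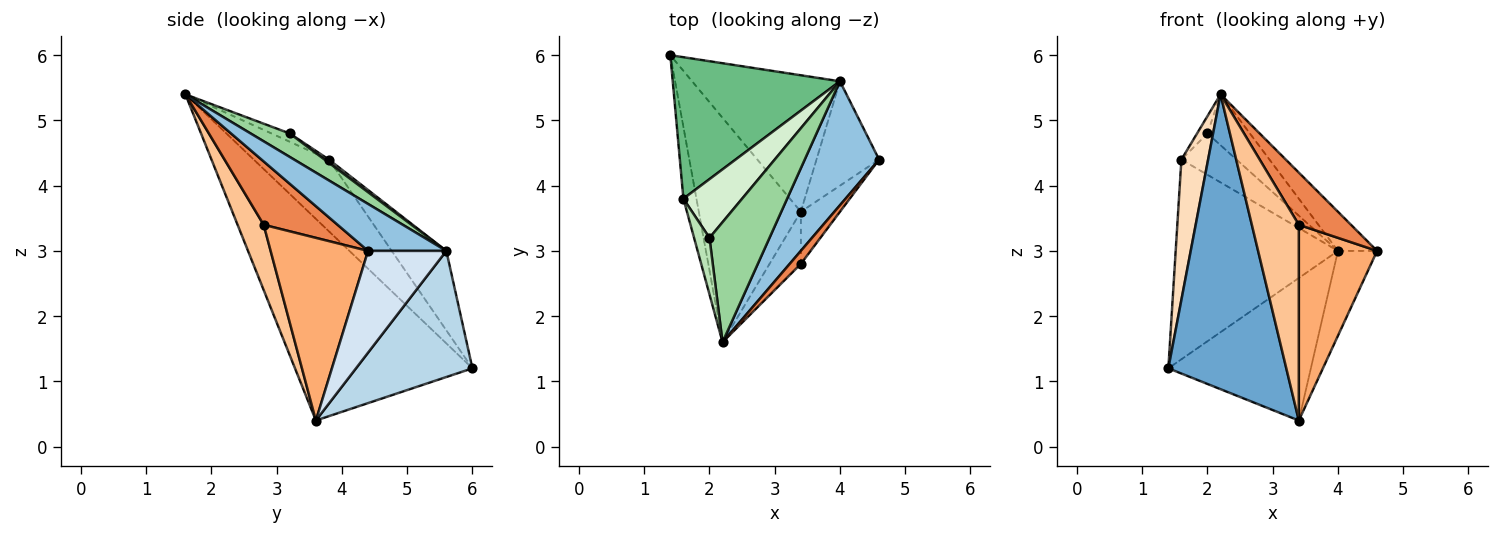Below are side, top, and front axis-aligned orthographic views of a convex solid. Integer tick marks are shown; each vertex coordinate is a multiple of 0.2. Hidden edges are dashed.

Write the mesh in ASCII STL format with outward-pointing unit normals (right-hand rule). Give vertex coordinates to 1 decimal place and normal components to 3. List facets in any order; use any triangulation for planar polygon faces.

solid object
 facet normal -0.767 -0.510 -0.388
  outer loop
   vertex 3.4 3.6 0.4
   vertex 2.2 1.6 5.4
   vertex 1.4 6.0 1.2
  endloop
 endfacet
 facet normal 0.516 0.258 0.817
  outer loop
   vertex 4.0 5.6 3.0
   vertex 2.2 1.6 5.4
   vertex 4.6 4.4 3.0
  endloop
 endfacet
 facet normal 0.508 0.622 -0.596
  outer loop
   vertex 4.0 5.6 3.0
   vertex 3.4 3.6 0.4
   vertex 1.4 6.0 1.2
  endloop
 endfacet
 facet normal 0.784 0.392 -0.482
  outer loop
   vertex 4.0 5.6 3.0
   vertex 4.6 4.4 3.0
   vertex 3.4 3.6 0.4
  endloop
 endfacet
 facet normal 0.809 -0.571 0.143
  outer loop
   vertex 3.4 2.8 3.4
   vertex 4.6 4.4 3.0
   vertex 2.2 1.6 5.4
  endloop
 endfacet
 facet normal 0.769 -0.618 -0.165
  outer loop
   vertex 3.4 2.8 3.4
   vertex 3.4 3.6 0.4
   vertex 4.6 4.4 3.0
  endloop
 endfacet
 facet normal 0.473 -0.851 -0.227
  outer loop
   vertex 3.4 2.8 3.4
   vertex 2.2 1.6 5.4
   vertex 3.4 3.6 0.4
  endloop
 endfacet
 facet normal -0.929 -0.330 -0.169
  outer loop
   vertex 1.6 3.8 4.4
   vertex 1.4 6.0 1.2
   vertex 2.2 1.6 5.4
  endloop
 endfacet
 facet normal -0.265 0.787 0.557
  outer loop
   vertex 1.6 3.8 4.4
   vertex 4.0 5.6 3.0
   vertex 1.4 6.0 1.2
  endloop
 endfacet
 facet normal 0.339 0.367 0.866
  outer loop
   vertex 2.0 3.2 4.8
   vertex 2.2 1.6 5.4
   vertex 4.0 5.6 3.0
  endloop
 endfacet
 facet normal -0.458 0.261 0.850
  outer loop
   vertex 2.0 3.2 4.8
   vertex 1.6 3.8 4.4
   vertex 2.2 1.6 5.4
  endloop
 endfacet
 facet normal 0.045 0.575 0.817
  outer loop
   vertex 2.0 3.2 4.8
   vertex 4.0 5.6 3.0
   vertex 1.6 3.8 4.4
  endloop
 endfacet
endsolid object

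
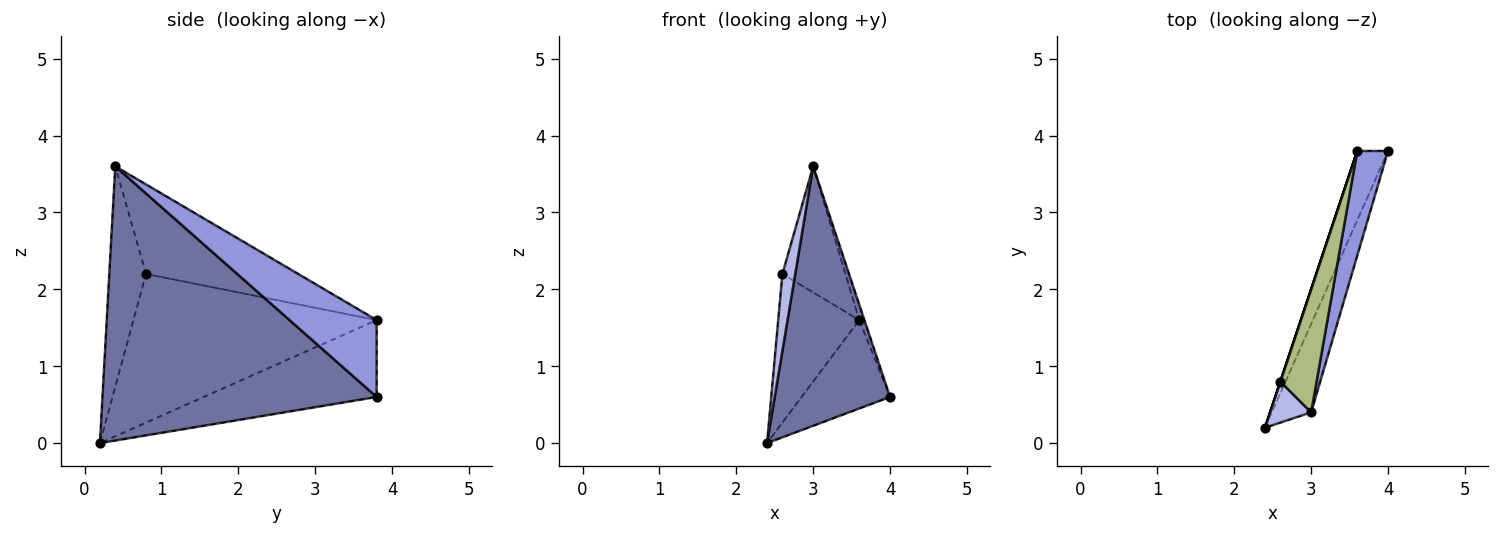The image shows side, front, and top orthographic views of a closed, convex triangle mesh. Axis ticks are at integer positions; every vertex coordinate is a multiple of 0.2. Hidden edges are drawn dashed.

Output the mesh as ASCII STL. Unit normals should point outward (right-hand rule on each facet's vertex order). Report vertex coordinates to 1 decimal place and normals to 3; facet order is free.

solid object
 facet normal 0.914 -0.384 -0.131
  outer loop
   vertex 3.0 0.4 3.6
   vertex 2.4 0.2 0.0
   vertex 4.0 3.8 0.6
  endloop
 endfacet
 facet normal -0.839 0.429 -0.336
  outer loop
   vertex 3.6 3.8 1.6
   vertex 4.0 3.8 0.6
   vertex 2.4 0.2 0.0
  endloop
 endfacet
 facet normal 0.927 0.055 0.371
  outer loop
   vertex 3.6 3.8 1.6
   vertex 3.0 0.4 3.6
   vertex 4.0 3.8 0.6
  endloop
 endfacet
 facet normal -0.930 -0.324 0.173
  outer loop
   vertex 2.6 0.8 2.2
   vertex 2.4 0.2 0.0
   vertex 3.0 0.4 3.6
  endloop
 endfacet
 facet normal -0.949 0.316 0.000
  outer loop
   vertex 2.6 0.8 2.2
   vertex 3.6 3.8 1.6
   vertex 2.4 0.2 0.0
  endloop
 endfacet
 facet normal -0.866 0.358 0.350
  outer loop
   vertex 2.6 0.8 2.2
   vertex 3.0 0.4 3.6
   vertex 3.6 3.8 1.6
  endloop
 endfacet
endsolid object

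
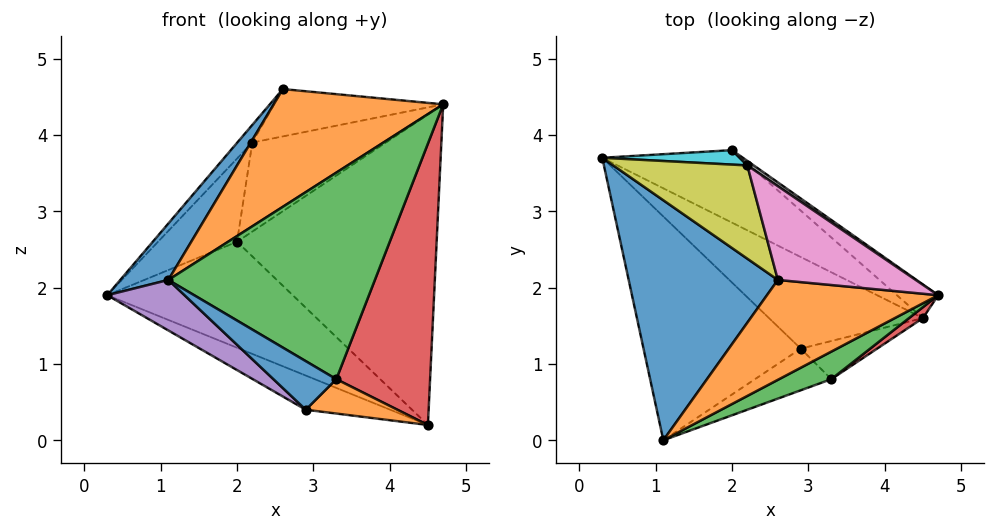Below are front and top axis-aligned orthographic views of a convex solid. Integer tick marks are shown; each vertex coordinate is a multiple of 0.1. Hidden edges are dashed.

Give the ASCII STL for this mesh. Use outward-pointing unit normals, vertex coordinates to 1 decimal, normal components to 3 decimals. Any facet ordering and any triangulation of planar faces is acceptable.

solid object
 facet normal -0.793 -0.139 0.593
  outer loop
   vertex 2.6 2.1 4.6
   vertex 0.3 3.7 1.9
   vertex 1.1 0.0 2.1
  endloop
 endfacet
 facet normal -0.011 -0.762 0.647
  outer loop
   vertex 2.6 2.1 4.6
   vertex 1.1 0.0 2.1
   vertex 4.7 1.9 4.4
  endloop
 endfacet
 facet normal 0.181 0.812 -0.555
  outer loop
   vertex 2.0 3.8 2.6
   vertex 4.5 1.6 0.2
   vertex 0.3 3.7 1.9
  endloop
 endfacet
 facet normal 0.611 0.787 -0.085
  outer loop
   vertex 2.0 3.8 2.6
   vertex 4.7 1.9 4.4
   vertex 4.5 1.6 0.2
  endloop
 endfacet
 facet normal -0.612 -0.174 -0.771
  outer loop
   vertex 2.9 1.2 0.4
   vertex 1.1 0.0 2.1
   vertex 0.3 3.7 1.9
  endloop
 endfacet
 facet normal -0.200 0.342 -0.918
  outer loop
   vertex 2.9 1.2 0.4
   vertex 0.3 3.7 1.9
   vertex 4.5 1.6 0.2
  endloop
 endfacet
 facet normal 0.127 0.447 0.885
  outer loop
   vertex 2.2 3.6 3.9
   vertex 2.6 2.1 4.6
   vertex 4.7 1.9 4.4
  endloop
 endfacet
 facet normal 0.556 0.830 0.042
  outer loop
   vertex 2.2 3.6 3.9
   vertex 4.7 1.9 4.4
   vertex 2.0 3.8 2.6
  endloop
 endfacet
 facet normal -0.716 0.129 0.686
  outer loop
   vertex 2.2 3.6 3.9
   vertex 0.3 3.7 1.9
   vertex 2.6 2.1 4.6
  endloop
 endfacet
 facet normal -0.127 0.977 0.170
  outer loop
   vertex 2.2 3.6 3.9
   vertex 2.0 3.8 2.6
   vertex 0.3 3.7 1.9
  endloop
 endfacet
 facet normal -0.108 -0.755 -0.647
  outer loop
   vertex 3.3 0.8 0.8
   vertex 1.1 0.0 2.1
   vertex 2.9 1.2 0.4
  endloop
 endfacet
 facet normal 0.074 -0.667 -0.741
  outer loop
   vertex 3.3 0.8 0.8
   vertex 2.9 1.2 0.4
   vertex 4.5 1.6 0.2
  endloop
 endfacet
 facet normal 0.402 -0.908 0.121
  outer loop
   vertex 3.3 0.8 0.8
   vertex 4.7 1.9 4.4
   vertex 1.1 0.0 2.1
  endloop
 endfacet
 facet normal 0.565 -0.824 0.032
  outer loop
   vertex 3.3 0.8 0.8
   vertex 4.5 1.6 0.2
   vertex 4.7 1.9 4.4
  endloop
 endfacet
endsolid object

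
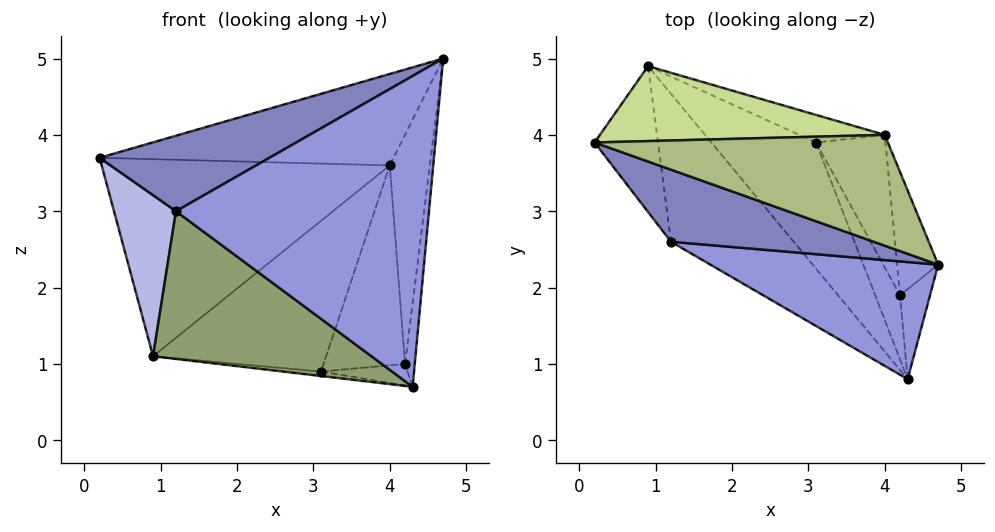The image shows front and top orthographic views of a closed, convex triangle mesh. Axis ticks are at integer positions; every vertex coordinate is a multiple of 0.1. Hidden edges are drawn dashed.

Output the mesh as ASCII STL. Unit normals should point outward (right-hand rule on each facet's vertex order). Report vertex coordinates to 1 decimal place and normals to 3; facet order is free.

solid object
 facet normal -0.074 0.035 -0.997
  outer loop
   vertex 3.1 3.9 0.9
   vertex 4.3 0.8 0.7
   vertex 0.9 4.9 1.1
  endloop
 endfacet
 facet normal -0.415 -0.658 0.628
  outer loop
   vertex 1.2 2.6 3.0
   vertex 4.7 2.3 5.0
   vertex 0.2 3.9 3.7
  endloop
 endfacet
 facet normal -0.271 -0.901 0.339
  outer loop
   vertex 1.2 2.6 3.0
   vertex 4.3 0.8 0.7
   vertex 4.7 2.3 5.0
  endloop
 endfacet
 facet normal -0.820 -0.424 -0.384
  outer loop
   vertex 1.2 2.6 3.0
   vertex 0.2 3.9 3.7
   vertex 0.9 4.9 1.1
  endloop
 endfacet
 facet normal -0.683 -0.516 -0.517
  outer loop
   vertex 1.2 2.6 3.0
   vertex 0.9 4.9 1.1
   vertex 4.3 0.8 0.7
  endloop
 endfacet
 facet normal 0.004 0.637 0.771
  outer loop
   vertex 4.0 4.0 3.6
   vertex 0.2 3.9 3.7
   vertex 4.7 2.3 5.0
  endloop
 endfacet
 facet normal -0.015 0.935 0.355
  outer loop
   vertex 4.0 4.0 3.6
   vertex 0.9 4.9 1.1
   vertex 0.2 3.9 3.7
  endloop
 endfacet
 facet normal 0.396 0.903 -0.165
  outer loop
   vertex 4.0 4.0 3.6
   vertex 3.1 3.9 0.9
   vertex 0.9 4.9 1.1
  endloop
 endfacet
 facet normal 0.554 0.266 -0.789
  outer loop
   vertex 4.2 1.9 1.0
   vertex 4.3 0.8 0.7
   vertex 3.1 3.9 0.9
  endloop
 endfacet
 facet normal 0.843 0.449 -0.298
  outer loop
   vertex 4.2 1.9 1.0
   vertex 3.1 3.9 0.9
   vertex 4.0 4.0 3.6
  endloop
 endfacet
 facet normal 0.983 0.126 -0.135
  outer loop
   vertex 4.2 1.9 1.0
   vertex 4.7 2.3 5.0
   vertex 4.3 0.8 0.7
  endloop
 endfacet
 facet normal 0.951 0.271 -0.146
  outer loop
   vertex 4.2 1.9 1.0
   vertex 4.0 4.0 3.6
   vertex 4.7 2.3 5.0
  endloop
 endfacet
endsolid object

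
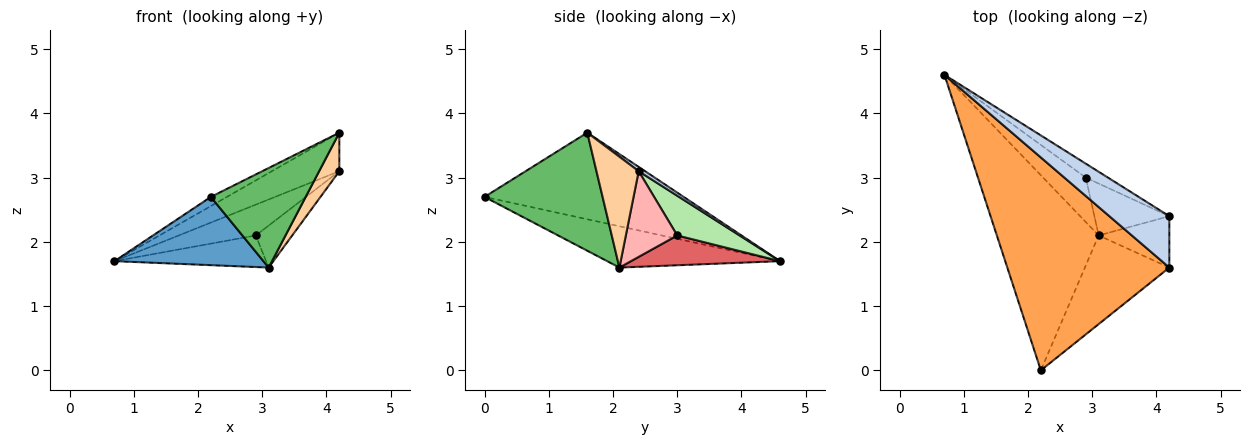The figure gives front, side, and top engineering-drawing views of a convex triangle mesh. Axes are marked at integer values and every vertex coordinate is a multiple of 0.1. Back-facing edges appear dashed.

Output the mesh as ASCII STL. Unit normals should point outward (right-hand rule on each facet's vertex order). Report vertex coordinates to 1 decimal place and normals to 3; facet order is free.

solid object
 facet normal -0.358 -0.308 -0.881
  outer loop
   vertex 3.1 2.1 1.6
   vertex 2.2 0.0 2.7
   vertex 0.7 4.6 1.7
  endloop
 endfacet
 facet normal 0.057 0.599 0.799
  outer loop
   vertex 4.2 1.6 3.7
   vertex 4.2 2.4 3.1
   vertex 0.7 4.6 1.7
  endloop
 endfacet
 facet normal -0.471 0.038 0.881
  outer loop
   vertex 4.2 1.6 3.7
   vertex 0.7 4.6 1.7
   vertex 2.2 0.0 2.7
  endloop
 endfacet
 facet normal 0.782 -0.374 -0.499
  outer loop
   vertex 4.2 1.6 3.7
   vertex 3.1 2.1 1.6
   vertex 4.2 2.4 3.1
  endloop
 endfacet
 facet normal 0.681 -0.547 -0.487
  outer loop
   vertex 4.2 1.6 3.7
   vertex 2.2 0.0 2.7
   vertex 3.1 2.1 1.6
  endloop
 endfacet
 facet normal 0.594 0.733 -0.332
  outer loop
   vertex 2.9 3.0 2.1
   vertex 0.7 4.6 1.7
   vertex 4.2 2.4 3.1
  endloop
 endfacet
 facet normal 0.495 0.503 -0.708
  outer loop
   vertex 2.9 3.0 2.1
   vertex 3.1 2.1 1.6
   vertex 0.7 4.6 1.7
  endloop
 endfacet
 facet normal 0.664 0.470 -0.581
  outer loop
   vertex 2.9 3.0 2.1
   vertex 4.2 2.4 3.1
   vertex 3.1 2.1 1.6
  endloop
 endfacet
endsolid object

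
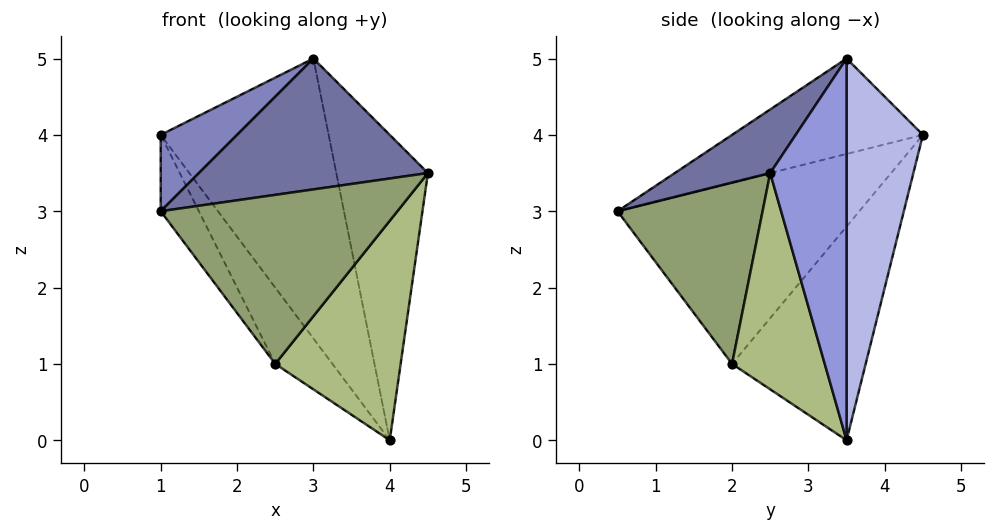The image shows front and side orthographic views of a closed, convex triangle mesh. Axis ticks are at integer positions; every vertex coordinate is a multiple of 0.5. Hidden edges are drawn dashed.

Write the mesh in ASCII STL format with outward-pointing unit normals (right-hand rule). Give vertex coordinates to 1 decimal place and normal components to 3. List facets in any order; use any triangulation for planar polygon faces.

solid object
 facet normal 0.272 -0.653 0.707
  outer loop
   vertex 3.0 3.5 5.0
   vertex 1.0 0.5 3.0
   vertex 4.5 2.5 3.5
  endloop
 endfacet
 facet normal -0.518 -0.207 0.830
  outer loop
   vertex 3.0 3.5 5.0
   vertex 1.0 4.5 4.0
   vertex 1.0 0.5 3.0
  endloop
 endfacet
 facet normal 0.635 0.762 0.127
  outer loop
   vertex 3.0 3.5 5.0
   vertex 4.5 2.5 3.5
   vertex 4.0 3.5 0.0
  endloop
 endfacet
 facet normal 0.412 0.907 0.082
  outer loop
   vertex 3.0 3.5 5.0
   vertex 4.0 3.5 0.0
   vertex 1.0 4.5 4.0
  endloop
 endfacet
 facet normal 0.507 -0.828 -0.240
  outer loop
   vertex 2.5 2.0 1.0
   vertex 4.5 2.5 3.5
   vertex 1.0 0.5 3.0
  endloop
 endfacet
 facet normal 0.567 -0.767 -0.300
  outer loop
   vertex 2.5 2.0 1.0
   vertex 4.0 3.5 0.0
   vertex 4.5 2.5 3.5
  endloop
 endfacet
 facet normal -0.838 0.132 -0.529
  outer loop
   vertex 2.5 2.0 1.0
   vertex 1.0 0.5 3.0
   vertex 1.0 4.5 4.0
  endloop
 endfacet
 facet normal -0.722 0.309 -0.619
  outer loop
   vertex 2.5 2.0 1.0
   vertex 1.0 4.5 4.0
   vertex 4.0 3.5 0.0
  endloop
 endfacet
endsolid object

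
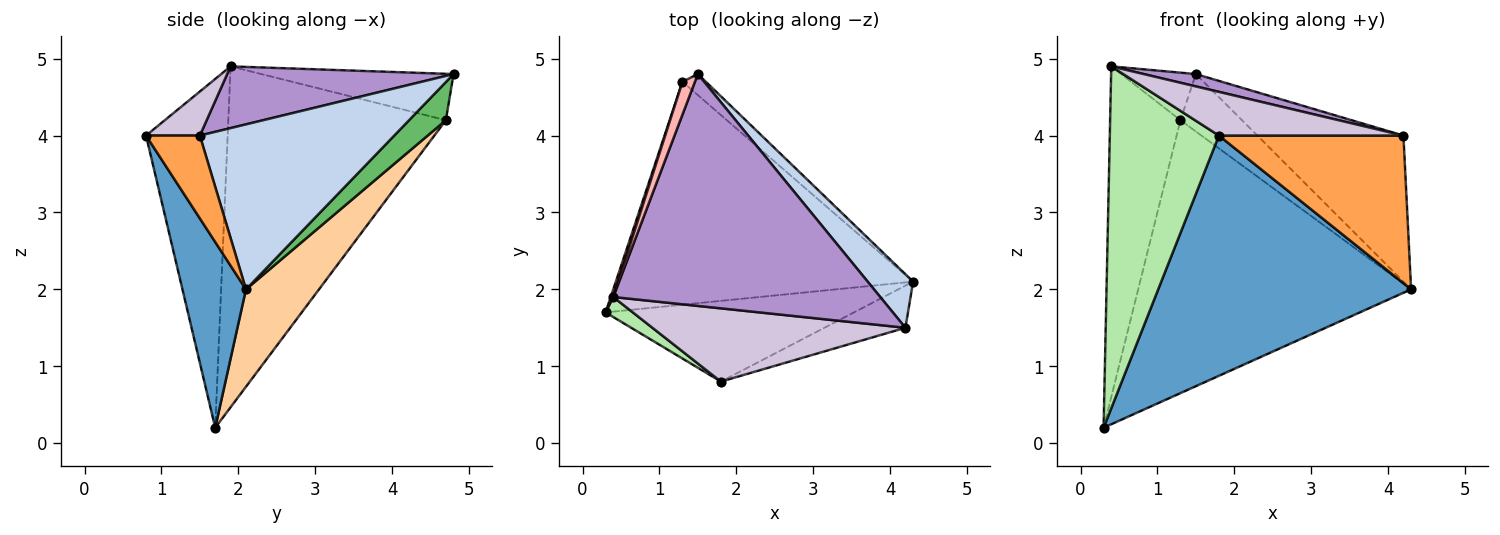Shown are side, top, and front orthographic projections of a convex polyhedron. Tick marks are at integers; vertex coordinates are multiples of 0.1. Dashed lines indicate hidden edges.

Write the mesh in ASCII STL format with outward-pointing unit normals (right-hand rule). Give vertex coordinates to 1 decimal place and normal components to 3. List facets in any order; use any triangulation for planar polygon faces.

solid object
 facet normal 0.232 -0.922 -0.310
  outer loop
   vertex 1.8 0.8 4.0
   vertex 0.3 1.7 0.2
   vertex 4.3 2.1 2.0
  endloop
 endfacet
 facet normal 0.781 0.587 0.215
  outer loop
   vertex 4.2 1.5 4.0
   vertex 4.3 2.1 2.0
   vertex 1.5 4.8 4.8
  endloop
 endfacet
 facet normal 0.270 -0.926 -0.264
  outer loop
   vertex 4.2 1.5 4.0
   vertex 1.8 0.8 4.0
   vertex 4.3 2.1 2.0
  endloop
 endfacet
 facet normal 0.203 0.758 -0.619
  outer loop
   vertex 1.3 4.7 4.2
   vertex 4.3 2.1 2.0
   vertex 0.3 1.7 0.2
  endloop
 endfacet
 facet normal 0.490 0.819 -0.300
  outer loop
   vertex 1.3 4.7 4.2
   vertex 1.5 4.8 4.8
   vertex 4.3 2.1 2.0
  endloop
 endfacet
 facet normal -0.598 -0.800 0.047
  outer loop
   vertex 0.4 1.9 4.9
   vertex 0.3 1.7 0.2
   vertex 1.8 0.8 4.0
  endloop
 endfacet
 facet normal -0.951 0.308 0.007
  outer loop
   vertex 0.4 1.9 4.9
   vertex 1.3 4.7 4.2
   vertex 0.3 1.7 0.2
  endloop
 endfacet
 facet normal -0.904 0.351 0.243
  outer loop
   vertex 0.4 1.9 4.9
   vertex 1.5 4.8 4.8
   vertex 1.3 4.7 4.2
  endloop
 endfacet
 facet normal 0.225 -0.052 0.973
  outer loop
   vertex 0.4 1.9 4.9
   vertex 4.2 1.5 4.0
   vertex 1.5 4.8 4.8
  endloop
 endfacet
 facet normal 0.148 -0.507 0.849
  outer loop
   vertex 0.4 1.9 4.9
   vertex 1.8 0.8 4.0
   vertex 4.2 1.5 4.0
  endloop
 endfacet
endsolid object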